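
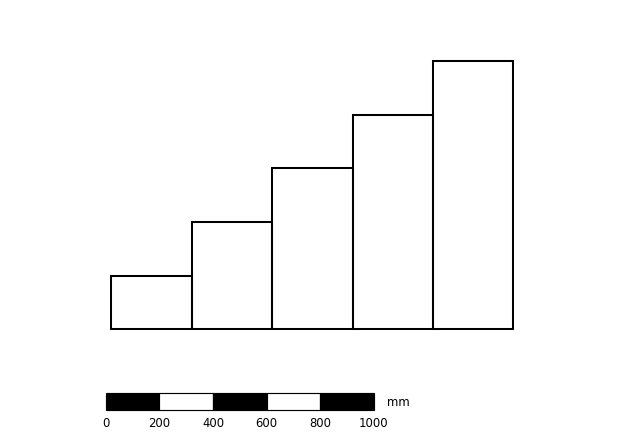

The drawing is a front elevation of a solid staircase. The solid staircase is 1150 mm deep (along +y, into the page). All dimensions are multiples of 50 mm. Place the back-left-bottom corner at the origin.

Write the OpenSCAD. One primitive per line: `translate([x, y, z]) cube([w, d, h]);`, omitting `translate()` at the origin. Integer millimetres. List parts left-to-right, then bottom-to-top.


cube([300, 1150, 200]);
translate([300, 0, 0]) cube([300, 1150, 400]);
translate([600, 0, 0]) cube([300, 1150, 600]);
translate([900, 0, 0]) cube([300, 1150, 800]);
translate([1200, 0, 0]) cube([300, 1150, 1000]);


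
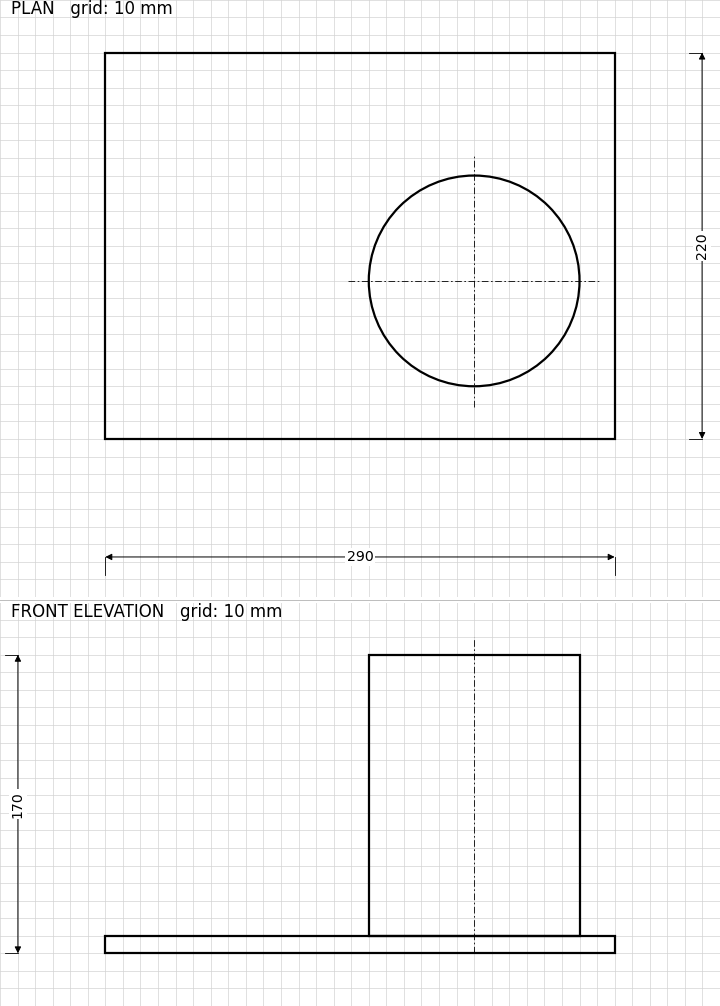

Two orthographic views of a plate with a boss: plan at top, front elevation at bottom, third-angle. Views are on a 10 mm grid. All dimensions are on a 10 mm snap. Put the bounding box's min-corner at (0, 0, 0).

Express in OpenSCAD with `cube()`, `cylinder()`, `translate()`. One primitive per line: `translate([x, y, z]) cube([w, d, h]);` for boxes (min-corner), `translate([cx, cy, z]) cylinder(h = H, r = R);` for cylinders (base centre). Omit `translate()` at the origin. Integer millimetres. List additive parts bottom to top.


cube([290, 220, 10]);
translate([210, 90, 10]) cylinder(h = 160, r = 60);


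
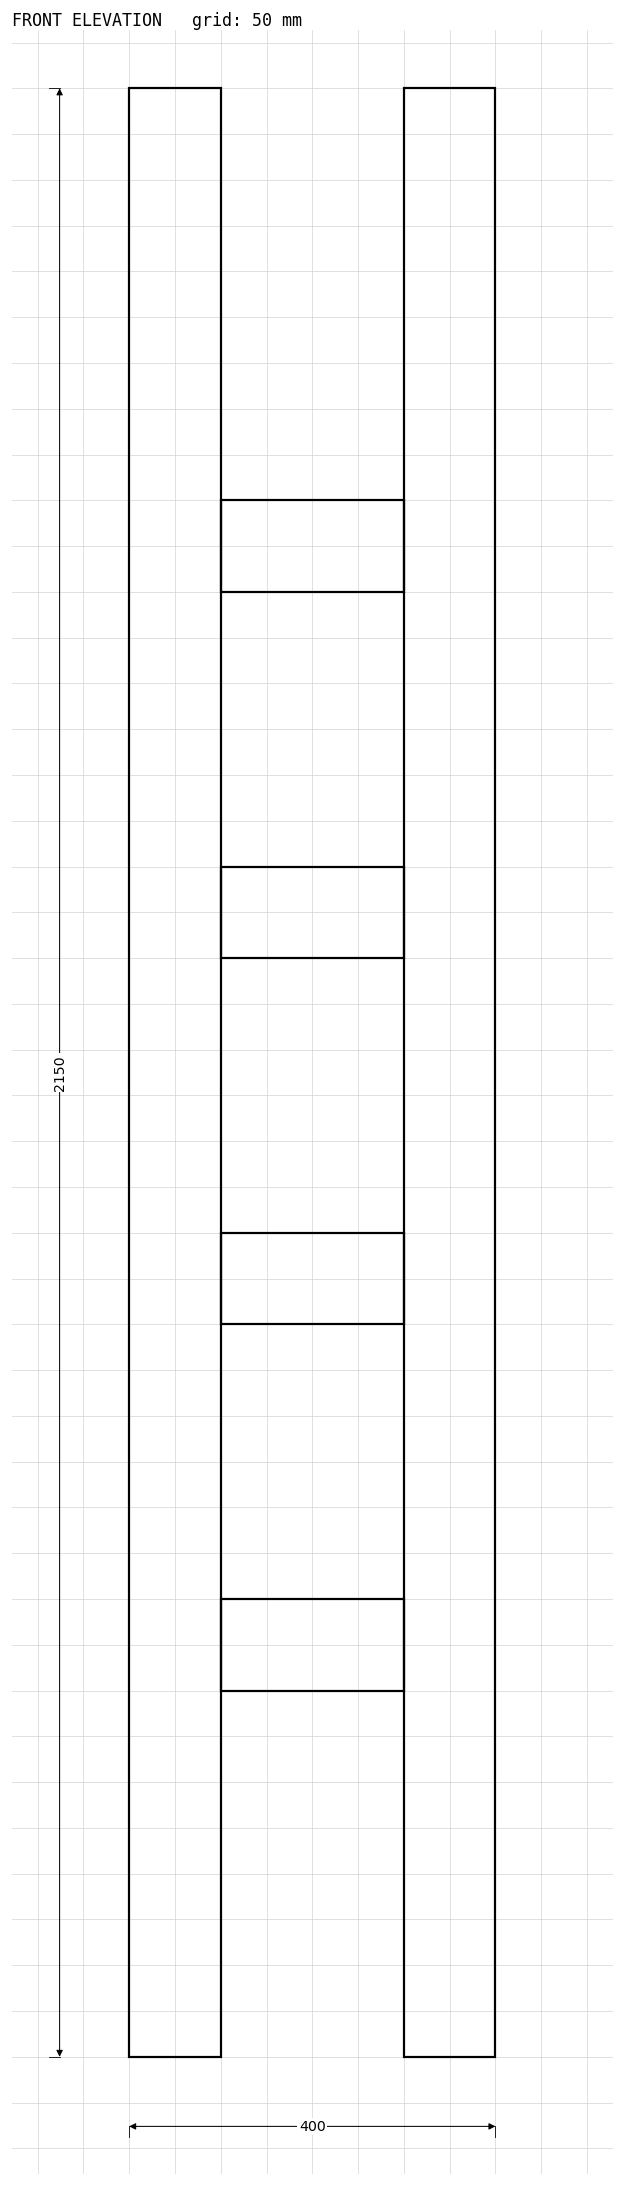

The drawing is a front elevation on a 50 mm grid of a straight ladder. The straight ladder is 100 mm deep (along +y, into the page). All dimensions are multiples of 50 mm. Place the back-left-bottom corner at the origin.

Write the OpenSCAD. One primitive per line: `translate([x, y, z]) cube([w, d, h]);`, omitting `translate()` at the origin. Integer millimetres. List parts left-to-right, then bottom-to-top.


cube([100, 100, 2150]);
translate([100, 0, 400]) cube([200, 100, 100]);
translate([100, 0, 800]) cube([200, 100, 100]);
translate([100, 0, 1200]) cube([200, 100, 100]);
translate([100, 0, 1600]) cube([200, 100, 100]);
translate([300, 0, 0]) cube([100, 100, 2150]);


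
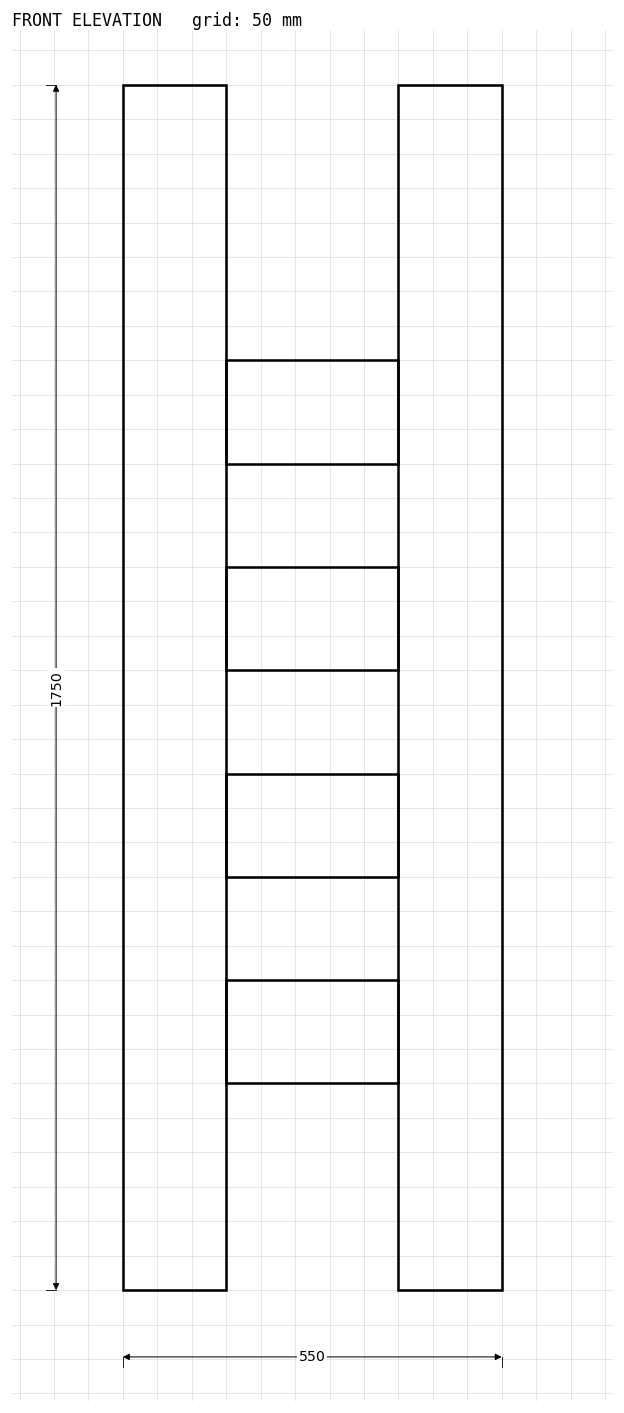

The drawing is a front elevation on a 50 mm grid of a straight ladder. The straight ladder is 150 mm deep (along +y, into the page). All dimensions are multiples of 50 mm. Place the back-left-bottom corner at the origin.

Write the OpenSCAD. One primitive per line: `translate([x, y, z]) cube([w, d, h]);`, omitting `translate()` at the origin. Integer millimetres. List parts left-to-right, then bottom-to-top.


cube([150, 150, 1750]);
translate([150, 0, 300]) cube([250, 150, 150]);
translate([150, 0, 600]) cube([250, 150, 150]);
translate([150, 0, 900]) cube([250, 150, 150]);
translate([150, 0, 1200]) cube([250, 150, 150]);
translate([400, 0, 0]) cube([150, 150, 1750]);


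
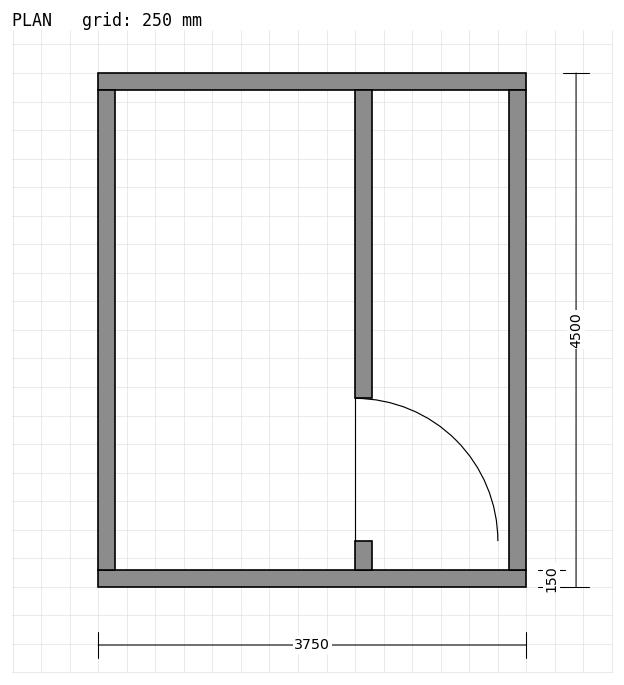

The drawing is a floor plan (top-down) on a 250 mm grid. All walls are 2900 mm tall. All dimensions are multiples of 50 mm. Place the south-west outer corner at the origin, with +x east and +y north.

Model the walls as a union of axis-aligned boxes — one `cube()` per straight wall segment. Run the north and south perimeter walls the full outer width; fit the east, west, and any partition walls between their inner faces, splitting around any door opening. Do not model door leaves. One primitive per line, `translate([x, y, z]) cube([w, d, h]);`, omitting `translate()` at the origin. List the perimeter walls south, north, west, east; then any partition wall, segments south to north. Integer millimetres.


cube([3750, 150, 2900]);
translate([0, 4350, 0]) cube([3750, 150, 2900]);
translate([0, 150, 0]) cube([150, 4200, 2900]);
translate([3600, 150, 0]) cube([150, 4200, 2900]);
translate([2250, 150, 0]) cube([150, 250, 2900]);
translate([2250, 1650, 0]) cube([150, 2700, 2900]);


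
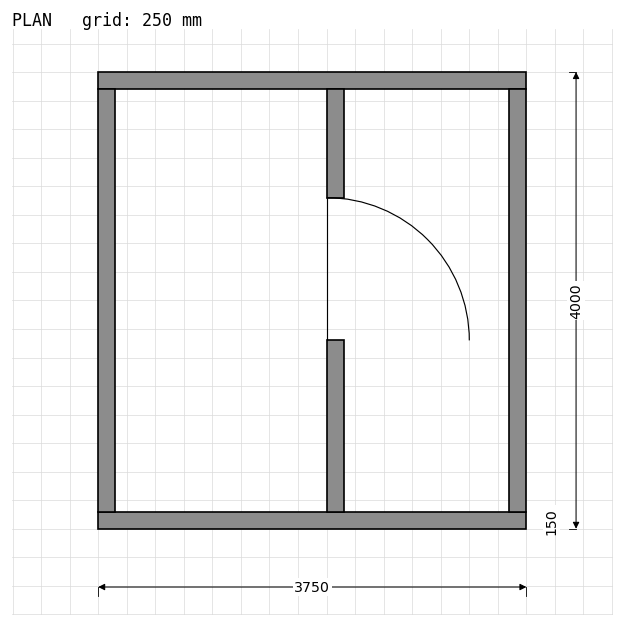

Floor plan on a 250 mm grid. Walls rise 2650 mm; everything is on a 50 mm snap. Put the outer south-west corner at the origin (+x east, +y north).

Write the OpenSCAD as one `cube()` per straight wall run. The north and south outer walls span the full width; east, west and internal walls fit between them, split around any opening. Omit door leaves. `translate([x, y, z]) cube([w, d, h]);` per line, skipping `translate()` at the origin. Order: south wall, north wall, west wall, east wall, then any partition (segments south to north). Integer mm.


cube([3750, 150, 2650]);
translate([0, 3850, 0]) cube([3750, 150, 2650]);
translate([0, 150, 0]) cube([150, 3700, 2650]);
translate([3600, 150, 0]) cube([150, 3700, 2650]);
translate([2000, 150, 0]) cube([150, 1500, 2650]);
translate([2000, 2900, 0]) cube([150, 950, 2650]);


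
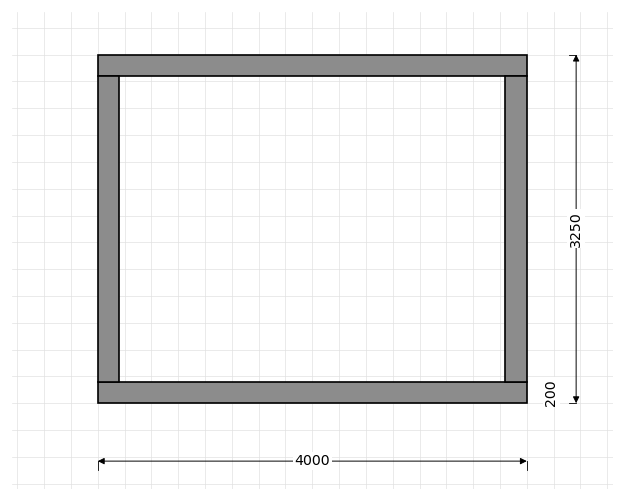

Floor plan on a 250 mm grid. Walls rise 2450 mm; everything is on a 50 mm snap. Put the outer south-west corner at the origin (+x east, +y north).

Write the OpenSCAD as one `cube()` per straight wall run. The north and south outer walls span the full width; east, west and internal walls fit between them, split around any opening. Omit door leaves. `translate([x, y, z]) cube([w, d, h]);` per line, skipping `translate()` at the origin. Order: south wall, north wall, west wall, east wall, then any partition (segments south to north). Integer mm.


cube([4000, 200, 2450]);
translate([0, 3050, 0]) cube([4000, 200, 2450]);
translate([0, 200, 0]) cube([200, 2850, 2450]);
translate([3800, 200, 0]) cube([200, 2850, 2450]);


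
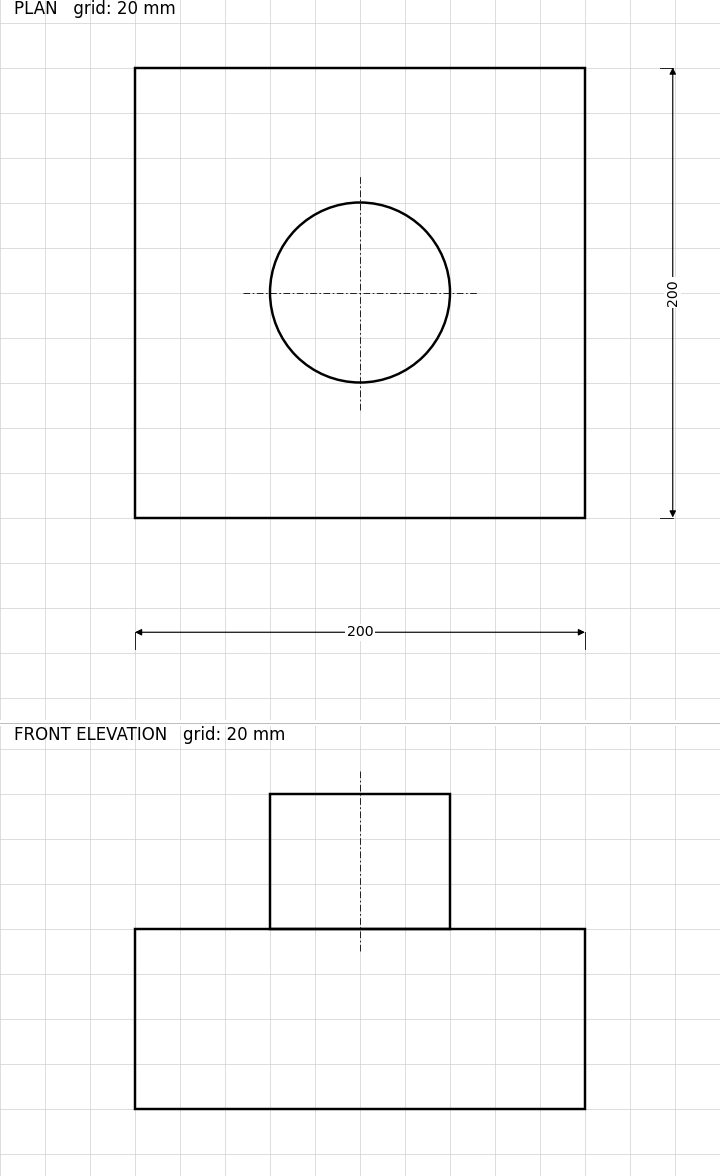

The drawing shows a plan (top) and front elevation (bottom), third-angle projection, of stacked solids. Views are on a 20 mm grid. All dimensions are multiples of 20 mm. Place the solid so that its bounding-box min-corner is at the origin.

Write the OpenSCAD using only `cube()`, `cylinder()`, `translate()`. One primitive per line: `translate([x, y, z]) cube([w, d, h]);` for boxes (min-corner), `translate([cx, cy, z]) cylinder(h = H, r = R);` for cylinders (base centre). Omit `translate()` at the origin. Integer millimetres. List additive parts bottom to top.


cube([200, 200, 80]);
translate([100, 100, 80]) cylinder(h = 60, r = 40);


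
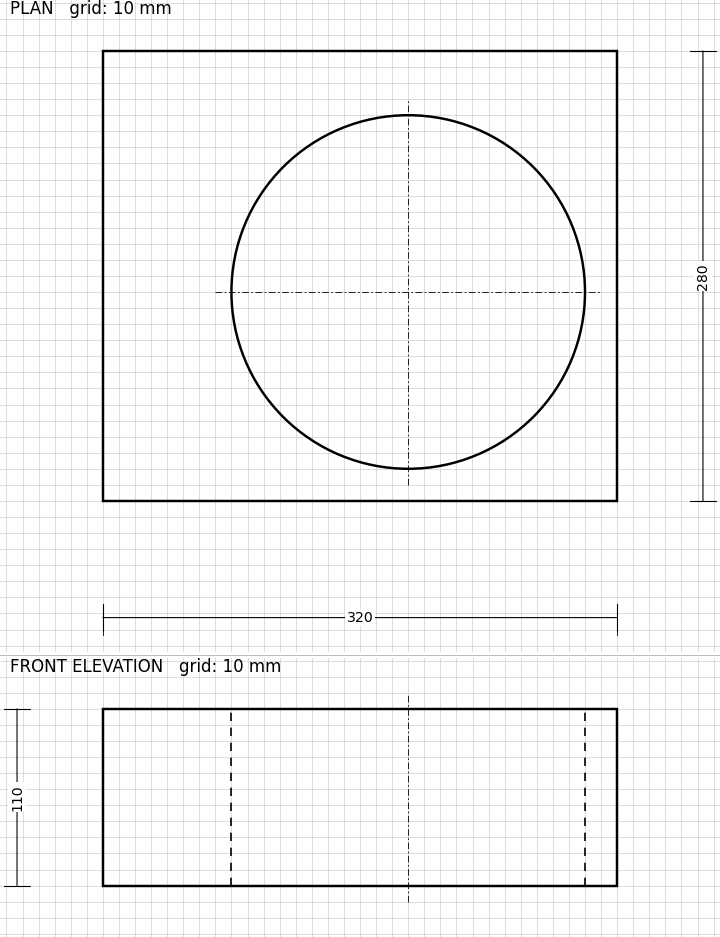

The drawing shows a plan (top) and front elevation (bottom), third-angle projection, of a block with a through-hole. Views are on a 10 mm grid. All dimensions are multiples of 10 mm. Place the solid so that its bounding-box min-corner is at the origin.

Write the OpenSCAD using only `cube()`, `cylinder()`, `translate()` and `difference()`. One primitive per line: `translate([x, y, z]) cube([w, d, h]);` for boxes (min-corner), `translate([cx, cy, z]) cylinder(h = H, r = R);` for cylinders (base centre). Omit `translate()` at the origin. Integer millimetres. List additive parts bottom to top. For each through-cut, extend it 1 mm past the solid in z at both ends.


difference() {
  cube([320, 280, 110]);
  translate([190, 130, -1]) cylinder(h = 112, r = 110);
}


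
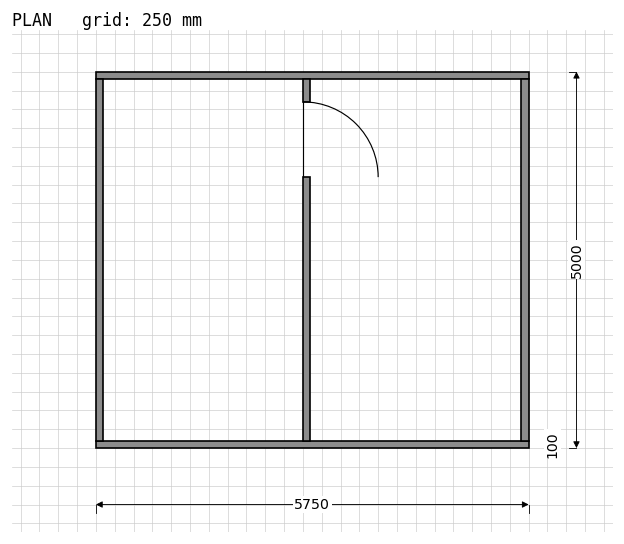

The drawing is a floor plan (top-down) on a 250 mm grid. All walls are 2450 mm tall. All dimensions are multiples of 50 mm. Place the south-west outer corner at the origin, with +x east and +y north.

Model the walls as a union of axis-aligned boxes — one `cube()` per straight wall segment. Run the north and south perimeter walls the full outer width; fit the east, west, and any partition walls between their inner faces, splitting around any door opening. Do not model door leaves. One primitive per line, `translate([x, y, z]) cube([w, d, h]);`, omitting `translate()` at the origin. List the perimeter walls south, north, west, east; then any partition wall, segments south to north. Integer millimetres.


cube([5750, 100, 2450]);
translate([0, 4900, 0]) cube([5750, 100, 2450]);
translate([0, 100, 0]) cube([100, 4800, 2450]);
translate([5650, 100, 0]) cube([100, 4800, 2450]);
translate([2750, 100, 0]) cube([100, 3500, 2450]);
translate([2750, 4600, 0]) cube([100, 300, 2450]);


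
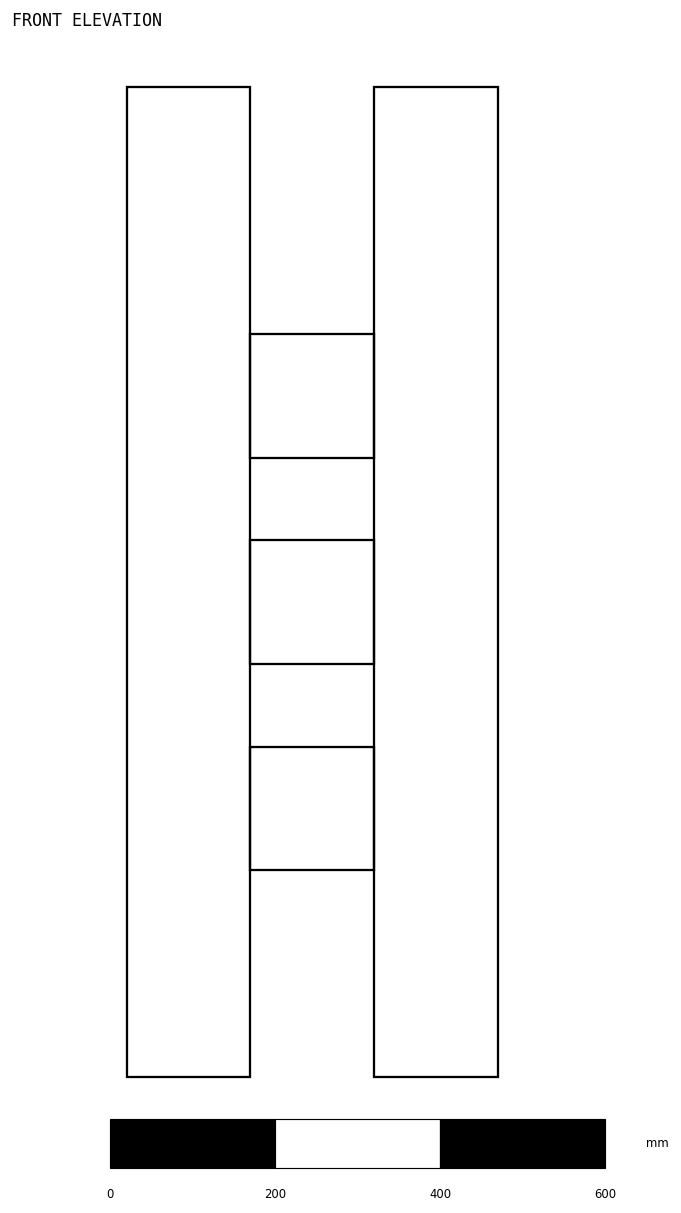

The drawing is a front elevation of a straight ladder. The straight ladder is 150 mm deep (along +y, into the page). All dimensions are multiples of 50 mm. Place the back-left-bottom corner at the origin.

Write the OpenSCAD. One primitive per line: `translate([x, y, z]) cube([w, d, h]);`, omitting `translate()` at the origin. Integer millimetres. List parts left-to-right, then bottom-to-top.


cube([150, 150, 1200]);
translate([150, 0, 250]) cube([150, 150, 150]);
translate([150, 0, 500]) cube([150, 150, 150]);
translate([150, 0, 750]) cube([150, 150, 150]);
translate([300, 0, 0]) cube([150, 150, 1200]);


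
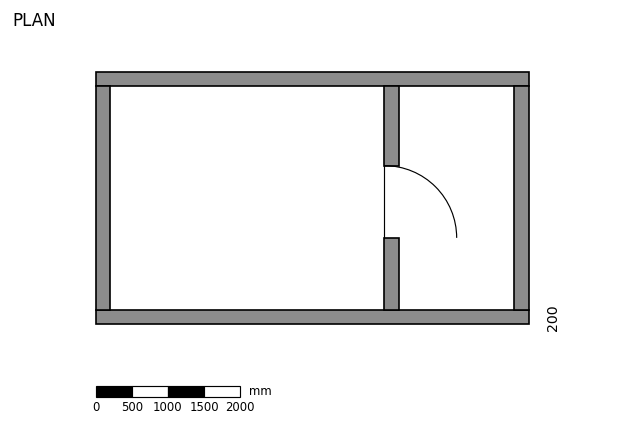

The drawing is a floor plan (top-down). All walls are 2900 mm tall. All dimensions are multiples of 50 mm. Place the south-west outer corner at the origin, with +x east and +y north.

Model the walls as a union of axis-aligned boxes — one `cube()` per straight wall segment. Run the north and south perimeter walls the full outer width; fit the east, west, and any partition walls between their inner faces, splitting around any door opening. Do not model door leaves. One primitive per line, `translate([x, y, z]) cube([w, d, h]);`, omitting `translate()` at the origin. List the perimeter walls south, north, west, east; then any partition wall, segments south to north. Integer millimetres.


cube([6000, 200, 2900]);
translate([0, 3300, 0]) cube([6000, 200, 2900]);
translate([0, 200, 0]) cube([200, 3100, 2900]);
translate([5800, 200, 0]) cube([200, 3100, 2900]);
translate([4000, 200, 0]) cube([200, 1000, 2900]);
translate([4000, 2200, 0]) cube([200, 1100, 2900]);


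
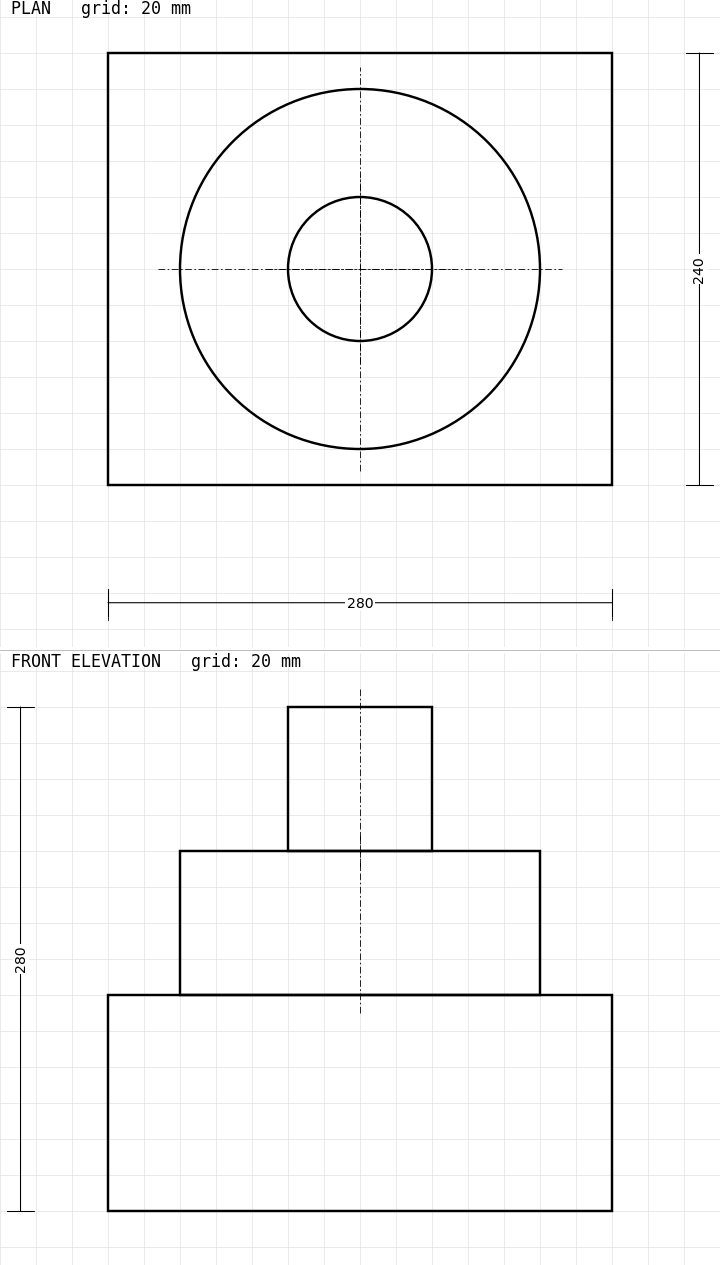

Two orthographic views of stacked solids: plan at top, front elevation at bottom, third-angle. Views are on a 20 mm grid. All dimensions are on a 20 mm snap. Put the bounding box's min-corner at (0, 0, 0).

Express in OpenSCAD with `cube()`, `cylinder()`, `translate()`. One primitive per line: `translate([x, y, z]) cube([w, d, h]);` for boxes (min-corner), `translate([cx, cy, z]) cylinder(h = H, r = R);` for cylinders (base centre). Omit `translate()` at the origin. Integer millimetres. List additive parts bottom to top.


cube([280, 240, 120]);
translate([140, 120, 120]) cylinder(h = 80, r = 100);
translate([140, 120, 200]) cylinder(h = 80, r = 40);


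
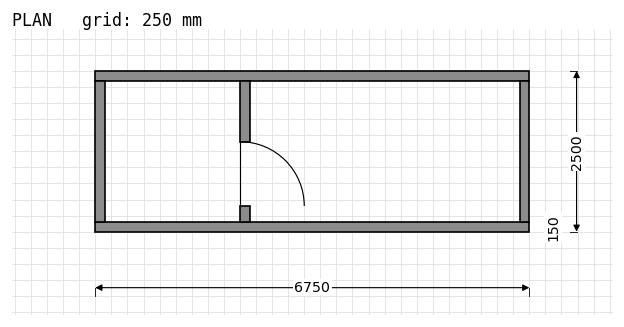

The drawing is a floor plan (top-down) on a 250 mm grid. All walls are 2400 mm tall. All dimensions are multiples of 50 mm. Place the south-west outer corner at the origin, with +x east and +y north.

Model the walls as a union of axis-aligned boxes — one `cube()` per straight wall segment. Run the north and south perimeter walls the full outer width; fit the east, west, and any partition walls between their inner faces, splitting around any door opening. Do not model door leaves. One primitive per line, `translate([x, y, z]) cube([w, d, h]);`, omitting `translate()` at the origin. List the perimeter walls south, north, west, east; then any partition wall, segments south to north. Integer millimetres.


cube([6750, 150, 2400]);
translate([0, 2350, 0]) cube([6750, 150, 2400]);
translate([0, 150, 0]) cube([150, 2200, 2400]);
translate([6600, 150, 0]) cube([150, 2200, 2400]);
translate([2250, 150, 0]) cube([150, 250, 2400]);
translate([2250, 1400, 0]) cube([150, 950, 2400]);


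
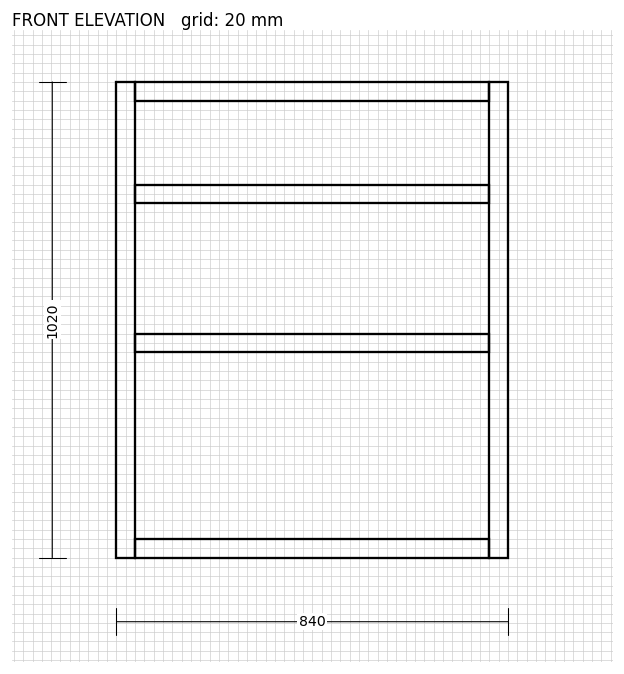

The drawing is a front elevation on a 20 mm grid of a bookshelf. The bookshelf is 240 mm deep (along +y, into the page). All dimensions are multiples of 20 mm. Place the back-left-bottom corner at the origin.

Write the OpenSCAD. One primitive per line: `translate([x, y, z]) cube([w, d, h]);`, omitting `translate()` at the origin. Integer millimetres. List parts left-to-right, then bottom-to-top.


cube([40, 240, 1020]);
translate([40, 0, 0]) cube([760, 240, 40]);
translate([40, 0, 440]) cube([760, 240, 40]);
translate([40, 0, 760]) cube([760, 240, 40]);
translate([40, 0, 980]) cube([760, 240, 40]);
translate([800, 0, 0]) cube([40, 240, 1020]);


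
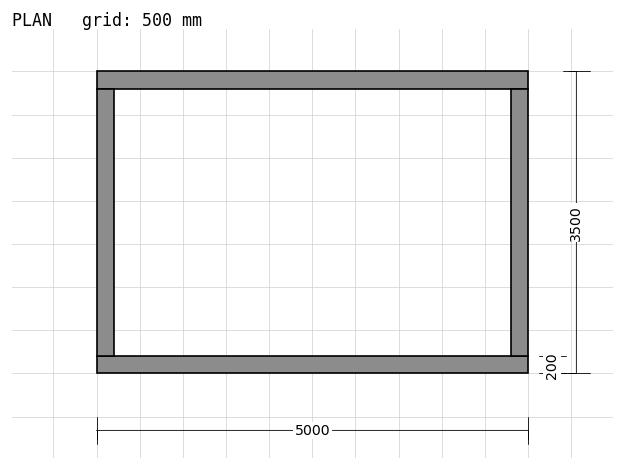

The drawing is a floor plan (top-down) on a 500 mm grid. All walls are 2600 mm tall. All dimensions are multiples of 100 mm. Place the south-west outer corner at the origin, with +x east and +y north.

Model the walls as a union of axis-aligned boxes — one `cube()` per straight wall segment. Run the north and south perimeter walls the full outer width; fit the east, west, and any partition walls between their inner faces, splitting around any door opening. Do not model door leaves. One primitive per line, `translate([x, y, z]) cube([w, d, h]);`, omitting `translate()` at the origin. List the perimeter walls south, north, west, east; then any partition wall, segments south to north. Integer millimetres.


cube([5000, 200, 2600]);
translate([0, 3300, 0]) cube([5000, 200, 2600]);
translate([0, 200, 0]) cube([200, 3100, 2600]);
translate([4800, 200, 0]) cube([200, 3100, 2600]);


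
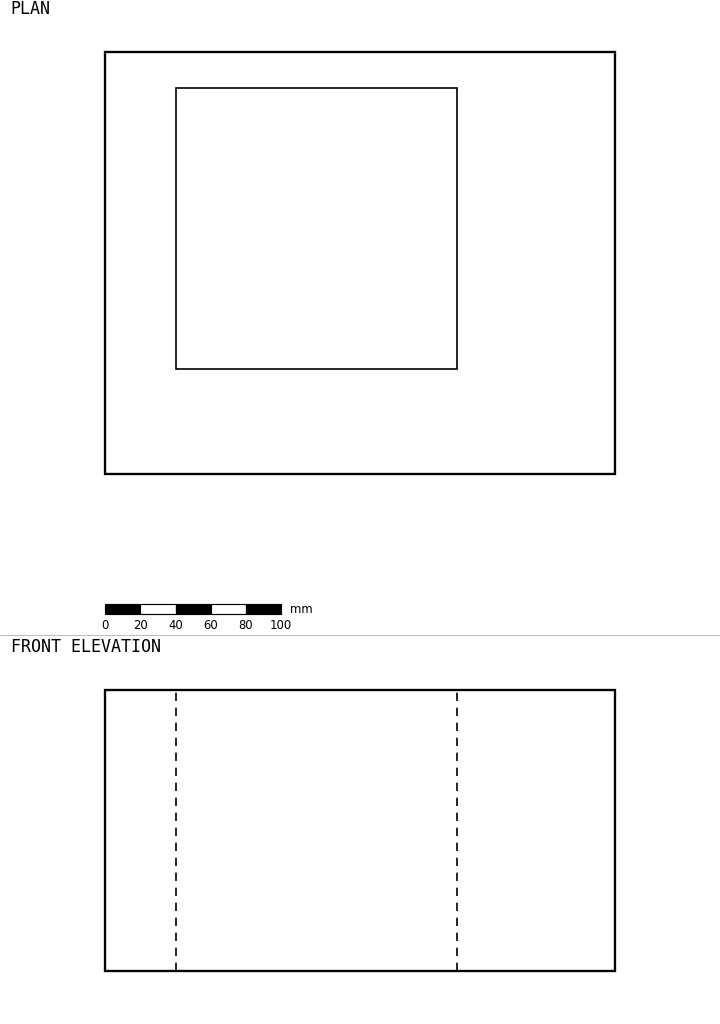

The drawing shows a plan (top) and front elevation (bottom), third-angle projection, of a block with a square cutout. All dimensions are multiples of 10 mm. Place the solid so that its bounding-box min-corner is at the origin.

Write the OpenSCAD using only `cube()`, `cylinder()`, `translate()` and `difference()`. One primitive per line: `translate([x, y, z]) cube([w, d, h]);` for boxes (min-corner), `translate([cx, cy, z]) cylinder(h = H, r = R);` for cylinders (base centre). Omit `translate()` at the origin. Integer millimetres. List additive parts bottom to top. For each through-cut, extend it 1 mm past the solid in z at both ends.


difference() {
  cube([290, 240, 160]);
  translate([40, 60, -1]) cube([160, 160, 162]);
}


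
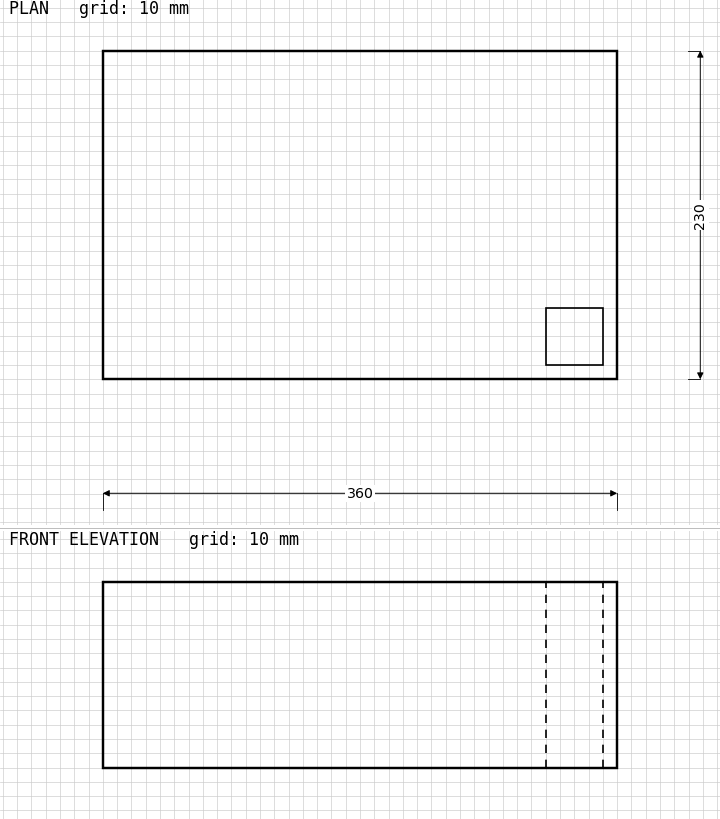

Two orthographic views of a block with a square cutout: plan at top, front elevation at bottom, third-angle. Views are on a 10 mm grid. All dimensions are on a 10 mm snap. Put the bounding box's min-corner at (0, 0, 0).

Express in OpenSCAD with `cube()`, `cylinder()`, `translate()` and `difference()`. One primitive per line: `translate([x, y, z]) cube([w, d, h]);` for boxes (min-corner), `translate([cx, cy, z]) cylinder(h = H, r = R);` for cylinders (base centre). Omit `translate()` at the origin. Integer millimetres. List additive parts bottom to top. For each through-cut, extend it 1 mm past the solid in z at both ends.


difference() {
  cube([360, 230, 130]);
  translate([310, 10, -1]) cube([40, 40, 132]);
}


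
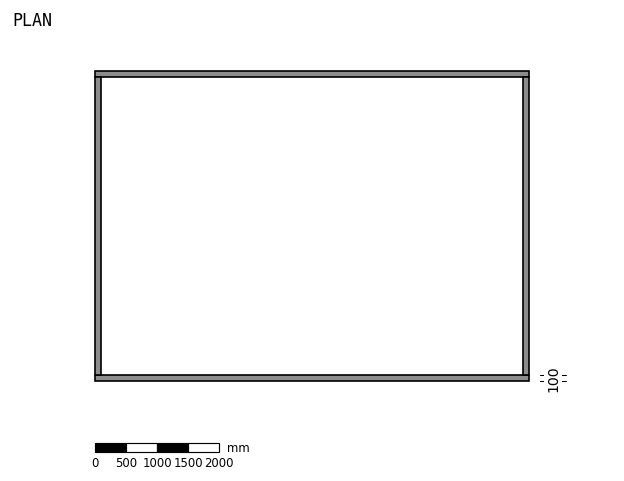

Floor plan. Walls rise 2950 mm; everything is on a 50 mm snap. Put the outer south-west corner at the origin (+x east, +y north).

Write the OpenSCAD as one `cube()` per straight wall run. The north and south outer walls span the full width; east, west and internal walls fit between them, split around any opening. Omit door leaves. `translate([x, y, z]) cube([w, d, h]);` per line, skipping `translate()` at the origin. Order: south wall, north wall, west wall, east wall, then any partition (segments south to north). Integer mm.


cube([7000, 100, 2950]);
translate([0, 4900, 0]) cube([7000, 100, 2950]);
translate([0, 100, 0]) cube([100, 4800, 2950]);
translate([6900, 100, 0]) cube([100, 4800, 2950]);


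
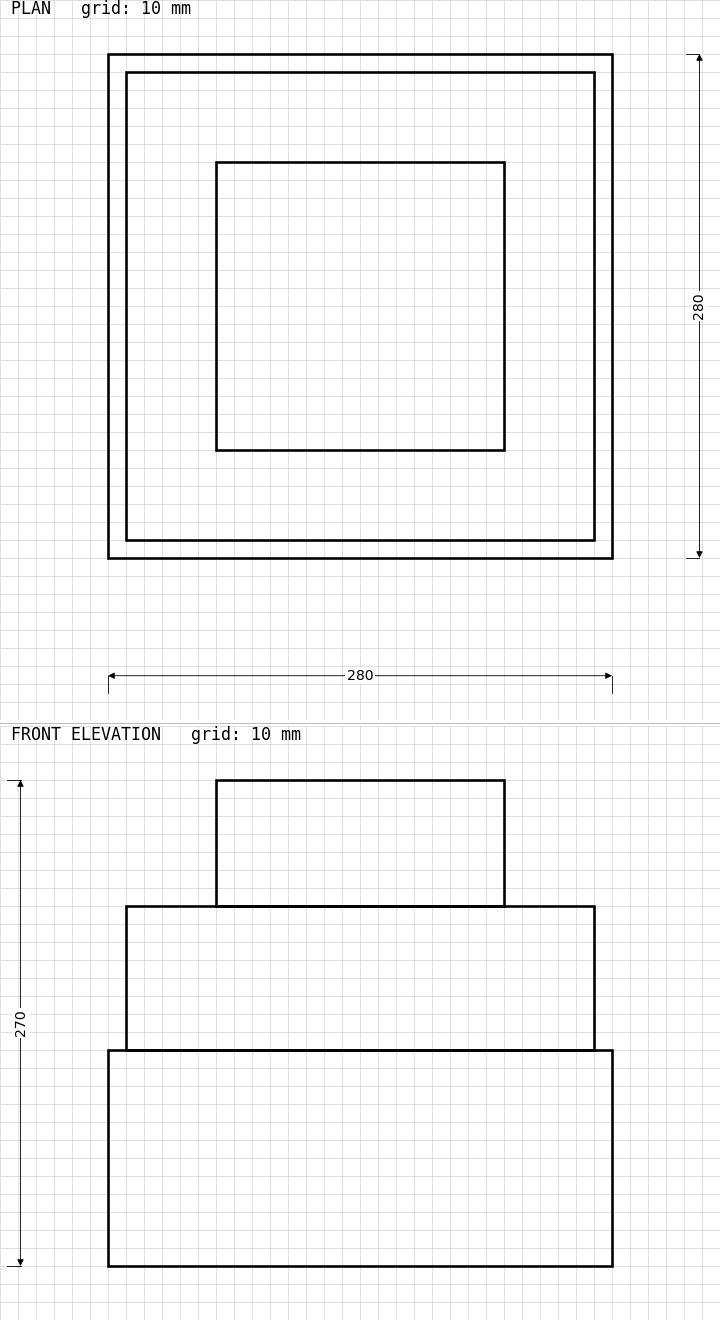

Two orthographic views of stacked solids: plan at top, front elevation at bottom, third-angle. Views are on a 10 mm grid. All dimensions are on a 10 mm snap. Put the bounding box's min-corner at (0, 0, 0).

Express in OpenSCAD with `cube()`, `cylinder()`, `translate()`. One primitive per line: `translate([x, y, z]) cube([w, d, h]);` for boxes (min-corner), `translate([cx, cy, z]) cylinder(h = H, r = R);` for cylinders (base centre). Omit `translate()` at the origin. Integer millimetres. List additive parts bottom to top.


cube([280, 280, 120]);
translate([10, 10, 120]) cube([260, 260, 80]);
translate([60, 60, 200]) cube([160, 160, 70]);


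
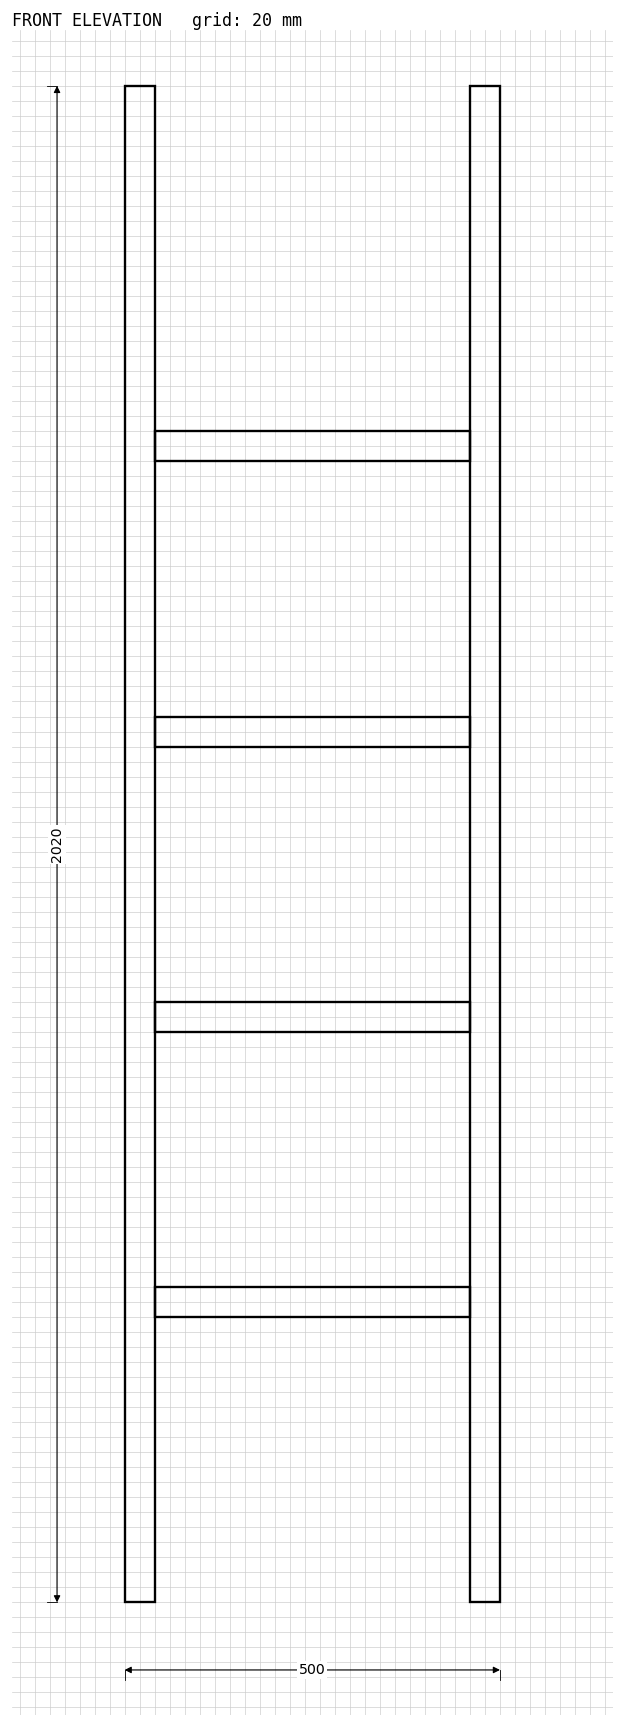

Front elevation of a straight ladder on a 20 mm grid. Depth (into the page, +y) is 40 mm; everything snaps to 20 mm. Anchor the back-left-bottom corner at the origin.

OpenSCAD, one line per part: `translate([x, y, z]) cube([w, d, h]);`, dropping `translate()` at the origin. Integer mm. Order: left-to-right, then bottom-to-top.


cube([40, 40, 2020]);
translate([40, 0, 380]) cube([420, 40, 40]);
translate([40, 0, 760]) cube([420, 40, 40]);
translate([40, 0, 1140]) cube([420, 40, 40]);
translate([40, 0, 1520]) cube([420, 40, 40]);
translate([460, 0, 0]) cube([40, 40, 2020]);


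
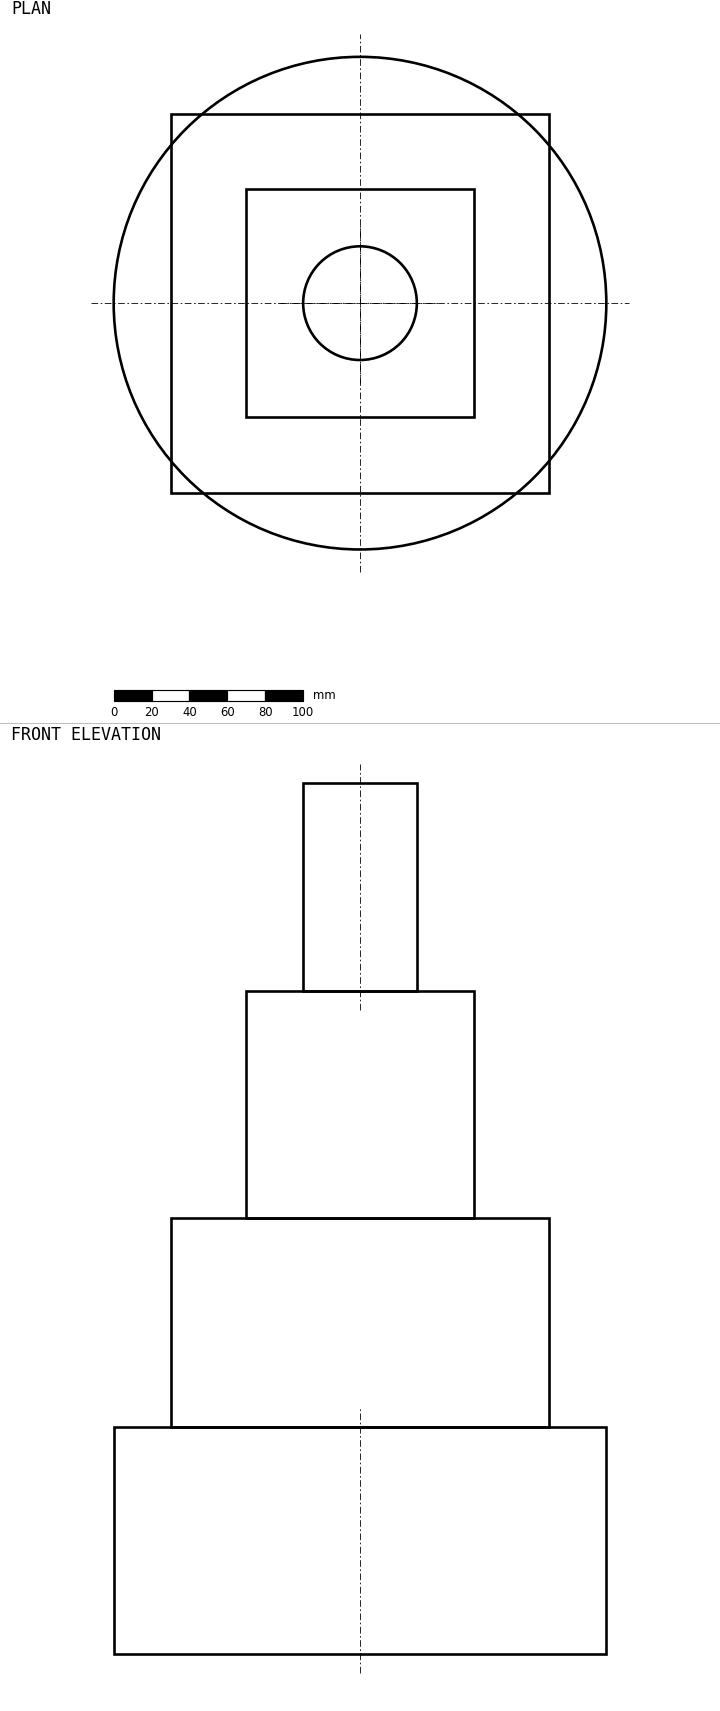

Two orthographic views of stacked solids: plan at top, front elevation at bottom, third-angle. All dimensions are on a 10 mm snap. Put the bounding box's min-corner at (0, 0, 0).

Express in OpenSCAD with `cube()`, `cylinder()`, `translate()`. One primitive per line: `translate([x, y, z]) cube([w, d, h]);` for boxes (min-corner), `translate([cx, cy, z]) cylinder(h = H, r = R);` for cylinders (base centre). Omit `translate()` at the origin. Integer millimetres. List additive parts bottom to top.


translate([130, 130, 0]) cylinder(h = 120, r = 130);
translate([30, 30, 120]) cube([200, 200, 110]);
translate([70, 70, 230]) cube([120, 120, 120]);
translate([130, 130, 350]) cylinder(h = 110, r = 30);


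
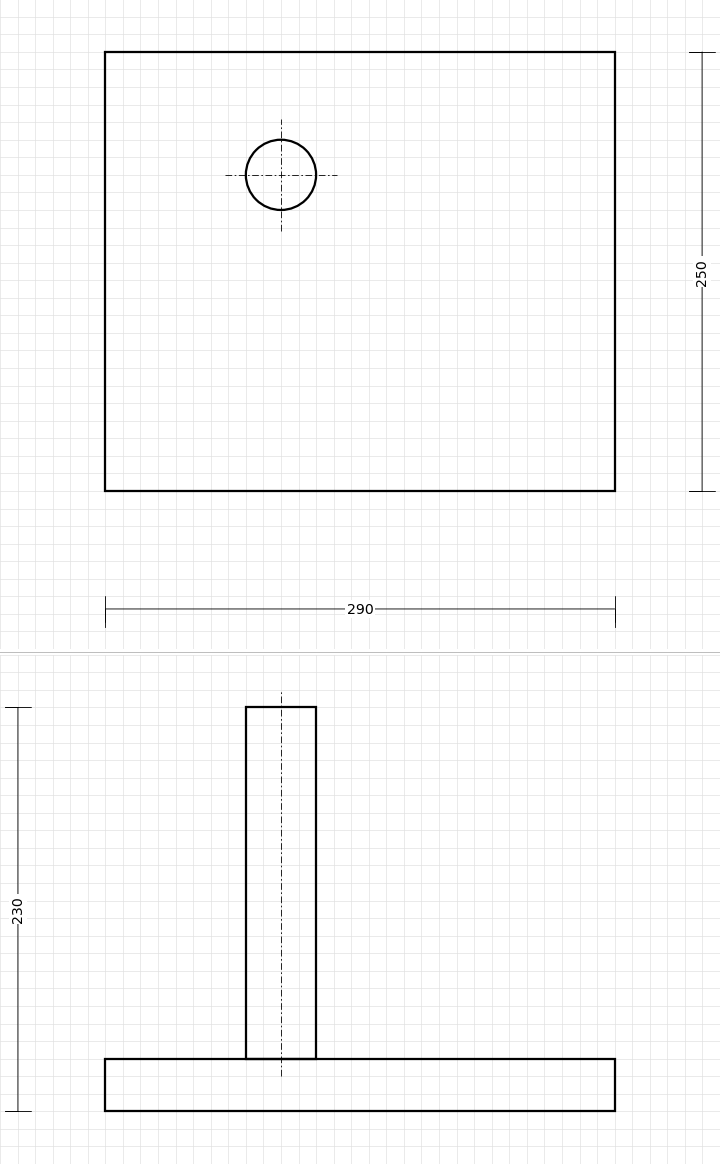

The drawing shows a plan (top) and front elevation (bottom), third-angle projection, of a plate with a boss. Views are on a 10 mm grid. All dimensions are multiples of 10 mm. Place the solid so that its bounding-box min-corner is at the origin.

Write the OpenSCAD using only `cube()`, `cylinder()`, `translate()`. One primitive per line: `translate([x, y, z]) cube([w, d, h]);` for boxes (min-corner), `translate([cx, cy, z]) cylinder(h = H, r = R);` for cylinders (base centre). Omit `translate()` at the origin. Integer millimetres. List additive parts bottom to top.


cube([290, 250, 30]);
translate([100, 180, 30]) cylinder(h = 200, r = 20);


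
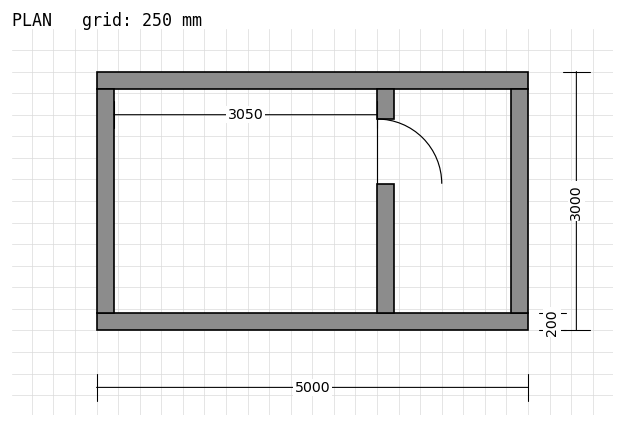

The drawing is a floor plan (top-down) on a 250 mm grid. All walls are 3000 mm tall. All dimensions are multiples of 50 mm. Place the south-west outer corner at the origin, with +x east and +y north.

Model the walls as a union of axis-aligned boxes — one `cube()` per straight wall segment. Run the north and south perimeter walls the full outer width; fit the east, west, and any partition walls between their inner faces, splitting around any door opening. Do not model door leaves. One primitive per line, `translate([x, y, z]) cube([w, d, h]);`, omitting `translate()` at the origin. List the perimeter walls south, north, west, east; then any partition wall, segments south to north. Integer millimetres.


cube([5000, 200, 3000]);
translate([0, 2800, 0]) cube([5000, 200, 3000]);
translate([0, 200, 0]) cube([200, 2600, 3000]);
translate([4800, 200, 0]) cube([200, 2600, 3000]);
translate([3250, 200, 0]) cube([200, 1500, 3000]);
translate([3250, 2450, 0]) cube([200, 350, 3000]);


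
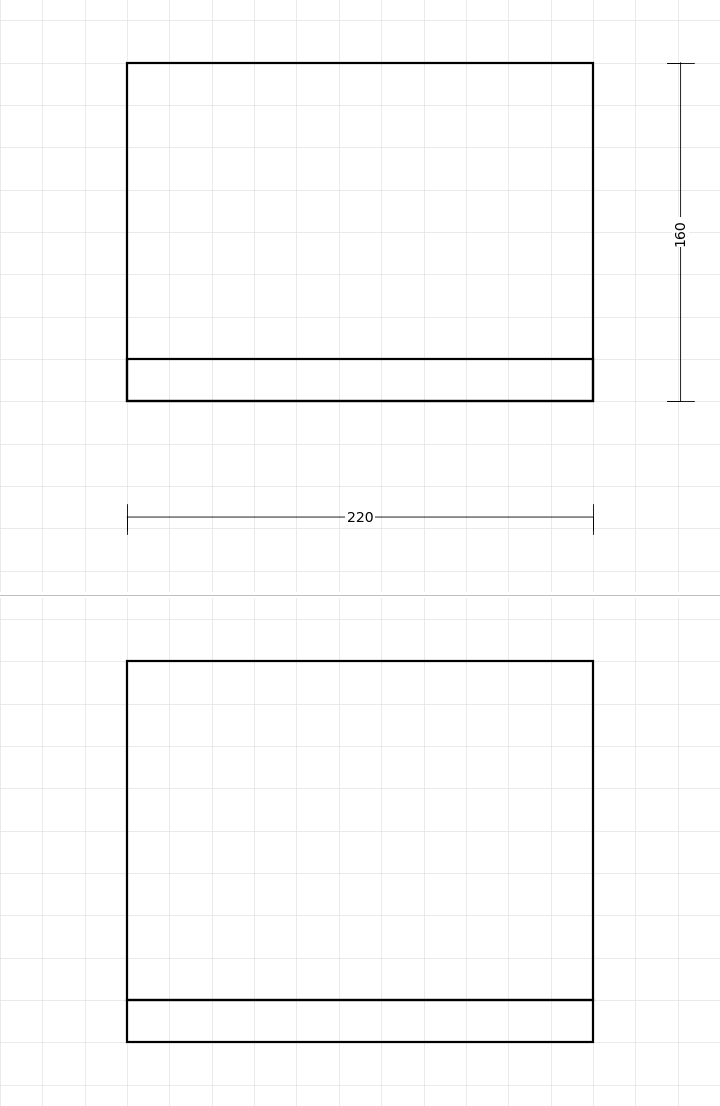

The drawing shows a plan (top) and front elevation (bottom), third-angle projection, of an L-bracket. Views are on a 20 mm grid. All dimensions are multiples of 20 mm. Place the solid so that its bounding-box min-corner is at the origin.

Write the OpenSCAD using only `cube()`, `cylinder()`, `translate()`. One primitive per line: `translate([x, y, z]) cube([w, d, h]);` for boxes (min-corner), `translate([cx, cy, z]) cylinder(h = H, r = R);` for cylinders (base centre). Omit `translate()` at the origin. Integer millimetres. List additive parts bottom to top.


cube([220, 160, 20]);
translate([0, 0, 20]) cube([220, 20, 160]);


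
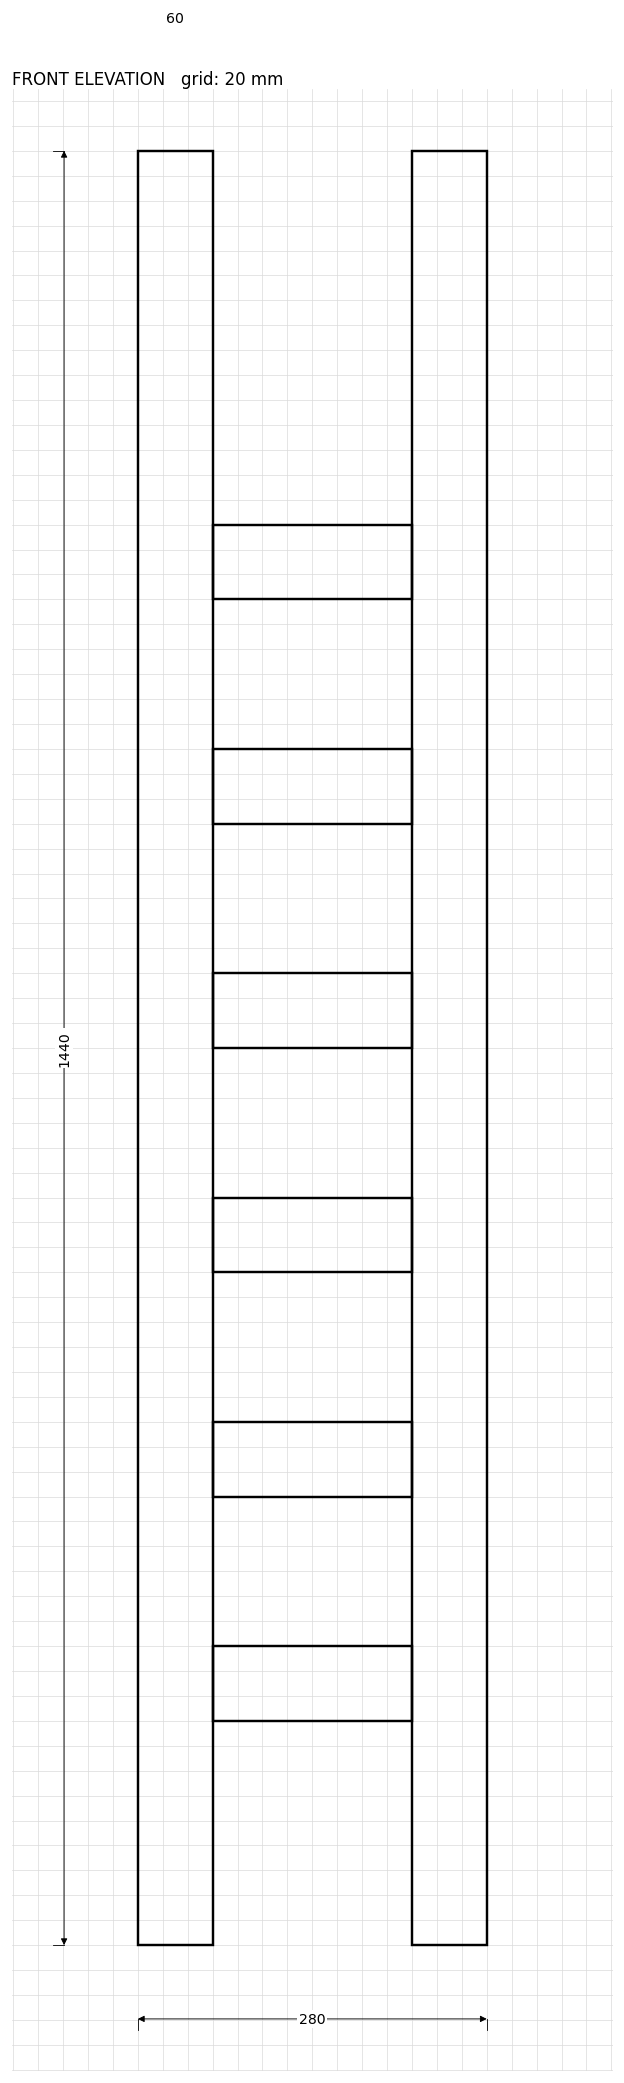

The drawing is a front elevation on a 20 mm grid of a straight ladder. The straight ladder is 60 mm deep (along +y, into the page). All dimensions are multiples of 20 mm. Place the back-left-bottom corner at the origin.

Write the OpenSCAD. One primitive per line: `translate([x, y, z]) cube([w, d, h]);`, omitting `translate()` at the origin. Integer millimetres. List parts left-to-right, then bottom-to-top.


cube([60, 60, 1440]);
translate([60, 0, 180]) cube([160, 60, 60]);
translate([60, 0, 360]) cube([160, 60, 60]);
translate([60, 0, 540]) cube([160, 60, 60]);
translate([60, 0, 720]) cube([160, 60, 60]);
translate([60, 0, 900]) cube([160, 60, 60]);
translate([60, 0, 1080]) cube([160, 60, 60]);
translate([220, 0, 0]) cube([60, 60, 1440]);


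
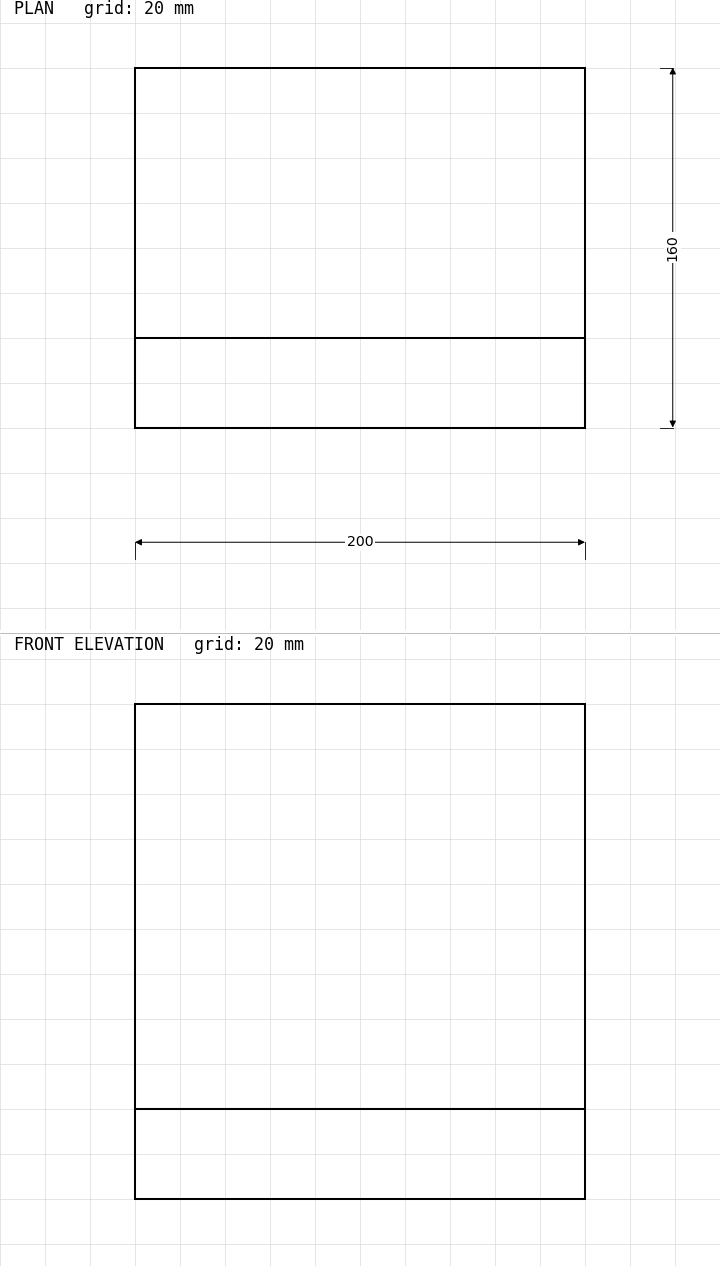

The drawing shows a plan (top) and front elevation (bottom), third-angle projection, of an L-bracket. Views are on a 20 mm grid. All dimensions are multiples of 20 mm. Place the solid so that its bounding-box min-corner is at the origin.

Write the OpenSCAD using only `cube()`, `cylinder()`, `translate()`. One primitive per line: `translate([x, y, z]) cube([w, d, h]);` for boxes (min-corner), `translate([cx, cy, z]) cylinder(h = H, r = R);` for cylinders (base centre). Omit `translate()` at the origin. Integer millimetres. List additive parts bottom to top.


cube([200, 160, 40]);
translate([0, 0, 40]) cube([200, 40, 180]);


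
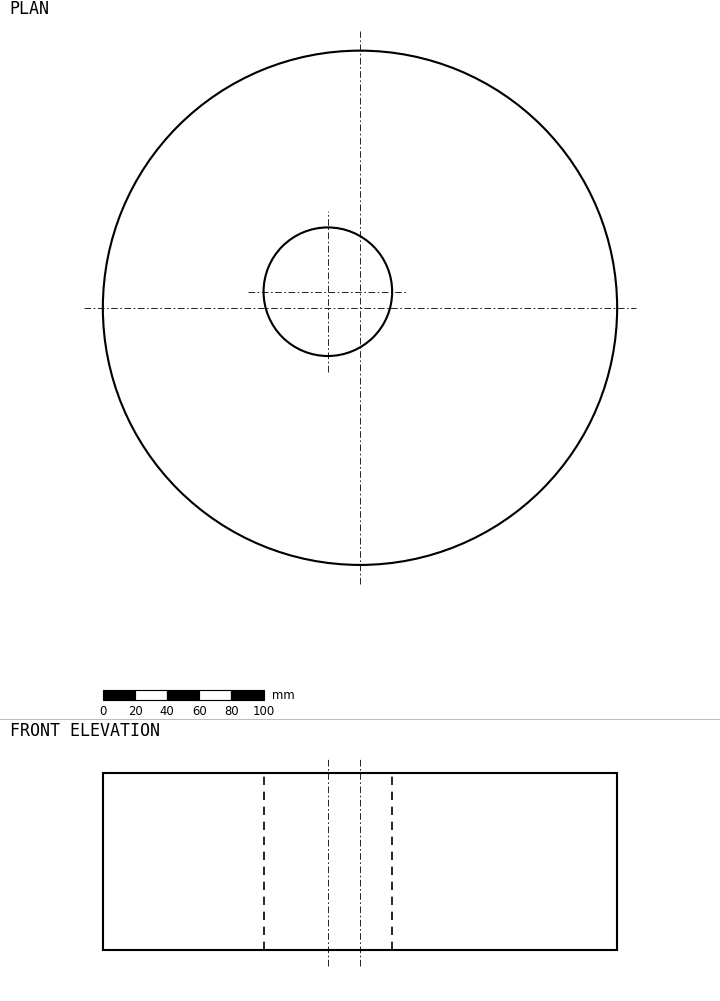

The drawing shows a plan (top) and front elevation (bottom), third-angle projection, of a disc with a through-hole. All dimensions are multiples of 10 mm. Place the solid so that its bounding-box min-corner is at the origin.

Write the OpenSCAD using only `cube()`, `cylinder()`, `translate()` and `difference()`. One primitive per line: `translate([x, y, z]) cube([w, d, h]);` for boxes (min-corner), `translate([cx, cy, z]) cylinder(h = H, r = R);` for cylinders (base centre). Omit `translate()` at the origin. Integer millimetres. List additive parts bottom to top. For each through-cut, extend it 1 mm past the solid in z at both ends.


difference() {
  translate([160, 160, 0]) cylinder(h = 110, r = 160);
  translate([140, 170, -1]) cylinder(h = 112, r = 40);
}


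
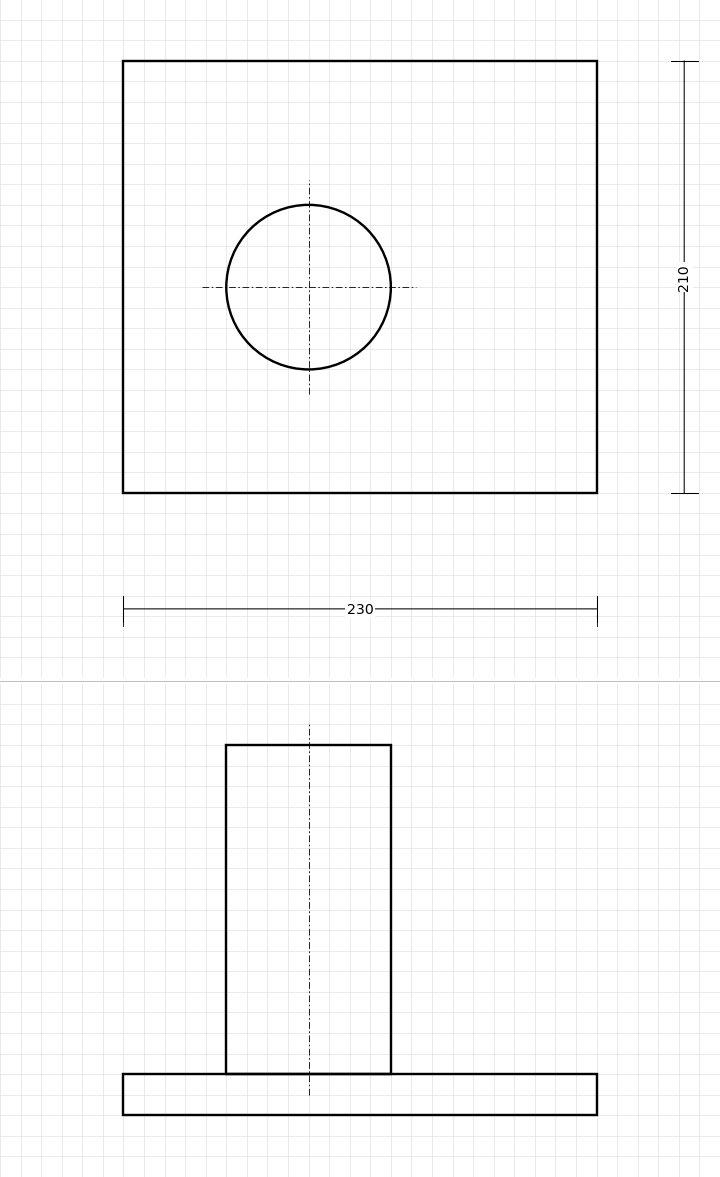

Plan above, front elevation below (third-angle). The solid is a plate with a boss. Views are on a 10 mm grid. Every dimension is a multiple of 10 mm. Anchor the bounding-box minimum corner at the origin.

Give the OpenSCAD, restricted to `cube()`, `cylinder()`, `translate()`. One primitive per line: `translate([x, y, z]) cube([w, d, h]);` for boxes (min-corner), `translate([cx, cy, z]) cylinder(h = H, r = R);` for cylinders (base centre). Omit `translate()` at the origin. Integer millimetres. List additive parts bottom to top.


cube([230, 210, 20]);
translate([90, 100, 20]) cylinder(h = 160, r = 40);


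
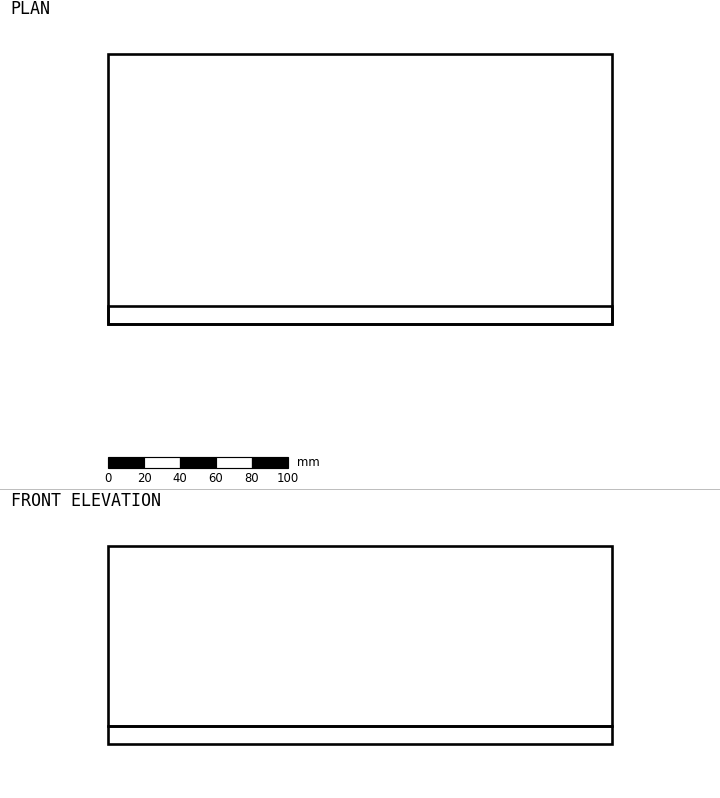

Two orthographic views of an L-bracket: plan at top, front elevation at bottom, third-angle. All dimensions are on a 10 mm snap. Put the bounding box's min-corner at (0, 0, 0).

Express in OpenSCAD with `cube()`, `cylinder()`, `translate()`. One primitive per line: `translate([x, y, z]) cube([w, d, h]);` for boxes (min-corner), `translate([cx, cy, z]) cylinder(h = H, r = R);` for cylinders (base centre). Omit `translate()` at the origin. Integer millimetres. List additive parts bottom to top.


cube([280, 150, 10]);
translate([0, 0, 10]) cube([280, 10, 100]);


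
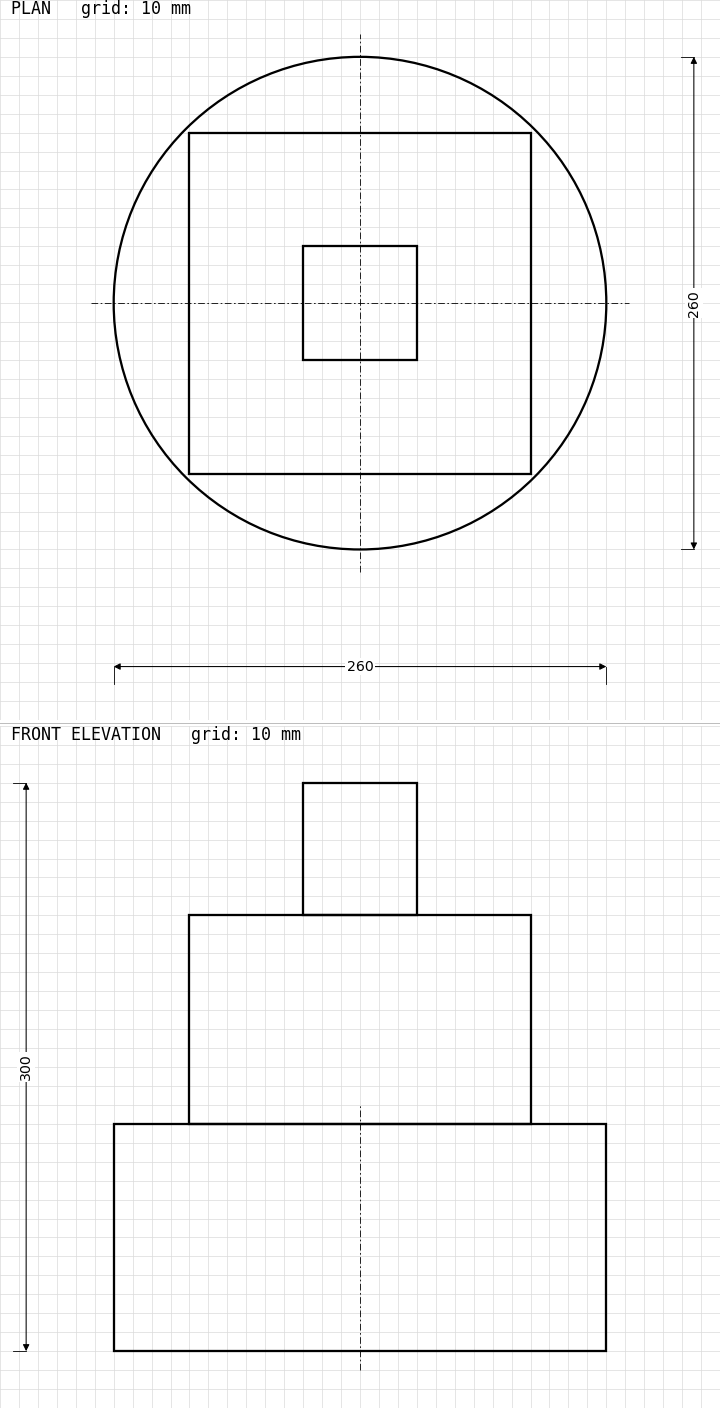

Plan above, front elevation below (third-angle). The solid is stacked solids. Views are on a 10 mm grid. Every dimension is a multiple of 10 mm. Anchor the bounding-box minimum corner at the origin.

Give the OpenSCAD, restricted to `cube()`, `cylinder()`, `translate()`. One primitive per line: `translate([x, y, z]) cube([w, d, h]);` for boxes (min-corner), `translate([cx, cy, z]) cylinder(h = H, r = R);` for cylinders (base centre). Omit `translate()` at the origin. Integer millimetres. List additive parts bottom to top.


translate([130, 130, 0]) cylinder(h = 120, r = 130);
translate([40, 40, 120]) cube([180, 180, 110]);
translate([100, 100, 230]) cube([60, 60, 70]);


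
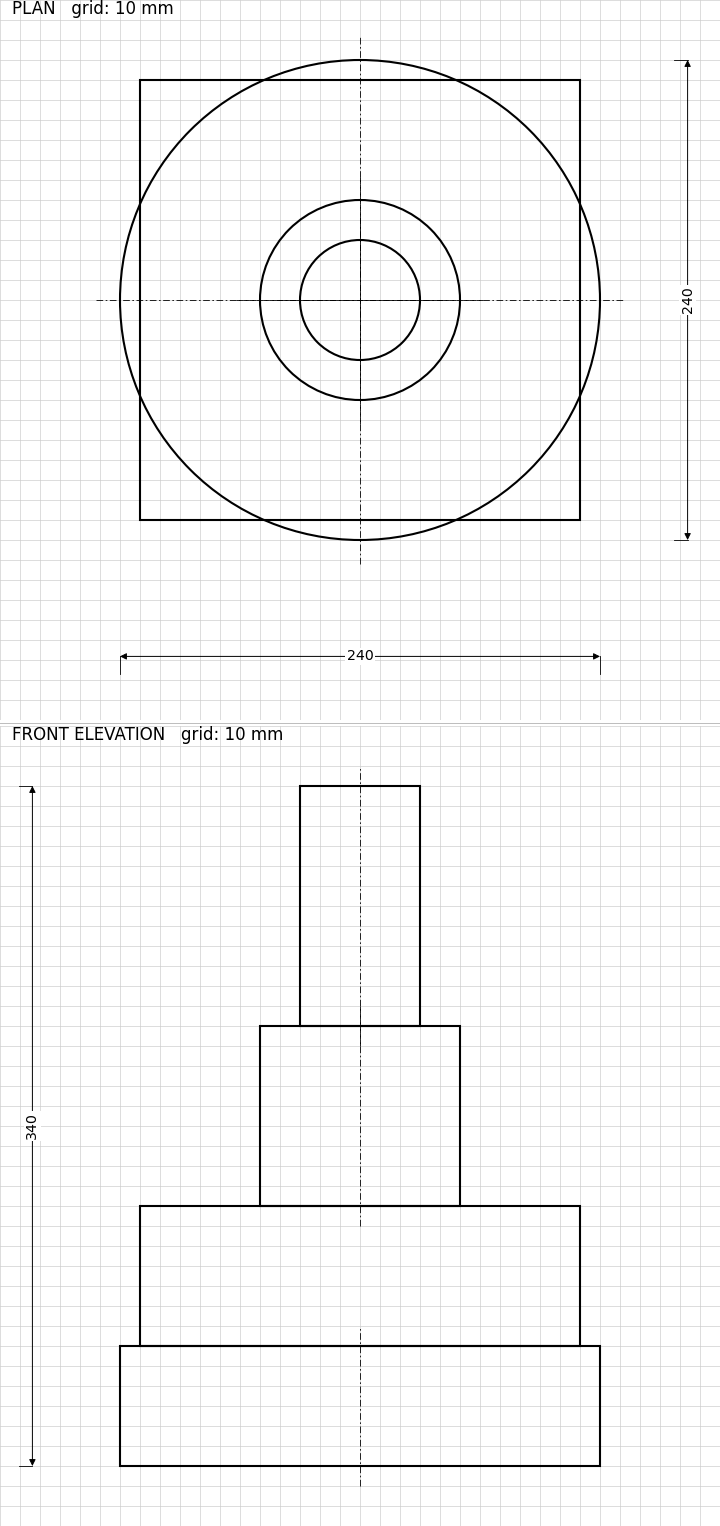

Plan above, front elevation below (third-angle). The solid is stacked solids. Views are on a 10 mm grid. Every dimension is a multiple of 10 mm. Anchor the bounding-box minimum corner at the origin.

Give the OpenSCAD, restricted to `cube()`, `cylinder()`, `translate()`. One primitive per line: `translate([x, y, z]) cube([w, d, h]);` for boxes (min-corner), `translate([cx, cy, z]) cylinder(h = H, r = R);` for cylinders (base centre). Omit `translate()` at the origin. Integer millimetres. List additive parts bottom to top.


translate([120, 120, 0]) cylinder(h = 60, r = 120);
translate([10, 10, 60]) cube([220, 220, 70]);
translate([120, 120, 130]) cylinder(h = 90, r = 50);
translate([120, 120, 220]) cylinder(h = 120, r = 30);
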